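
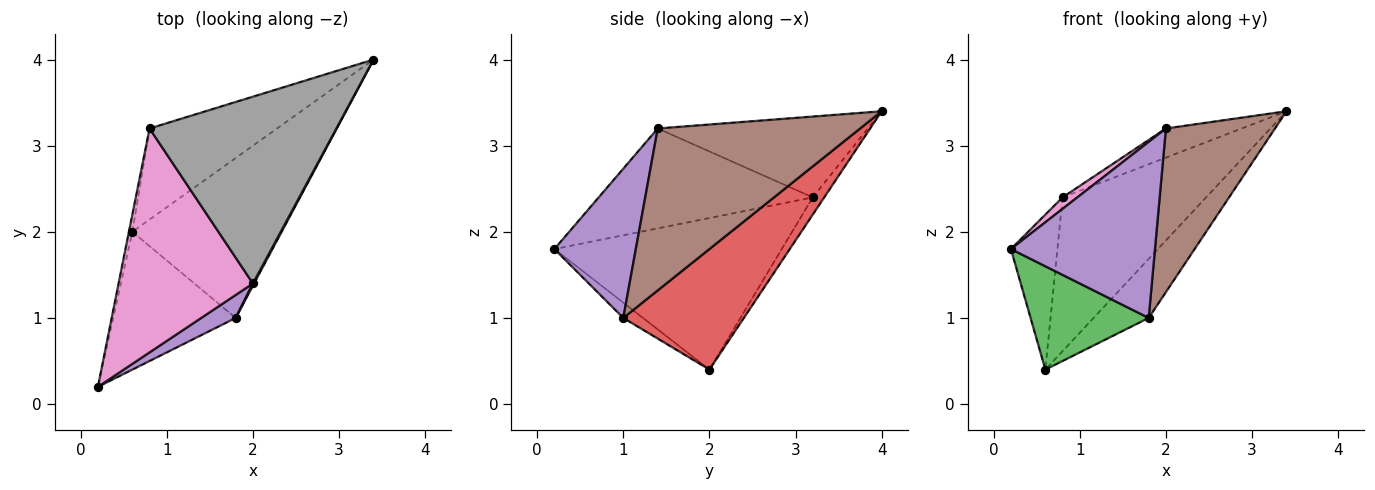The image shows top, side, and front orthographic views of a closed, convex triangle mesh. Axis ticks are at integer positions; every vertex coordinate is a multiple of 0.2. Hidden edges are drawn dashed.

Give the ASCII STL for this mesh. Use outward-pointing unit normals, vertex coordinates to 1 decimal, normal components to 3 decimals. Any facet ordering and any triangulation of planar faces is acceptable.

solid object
 facet normal -0.979 0.200 -0.022
  outer loop
   vertex 0.8 3.2 2.4
   vertex 0.6 2.0 0.4
   vertex 0.2 0.2 1.8
  endloop
 endfacet
 facet normal -0.069 0.858 -0.508
  outer loop
   vertex 0.8 3.2 2.4
   vertex 3.4 4.0 3.4
   vertex 0.6 2.0 0.4
  endloop
 endfacet
 facet normal -0.100 -0.597 -0.796
  outer loop
   vertex 1.8 1.0 1.0
   vertex 0.2 0.2 1.8
   vertex 0.6 2.0 0.4
  endloop
 endfacet
 facet normal 0.604 0.276 -0.748
  outer loop
   vertex 1.8 1.0 1.0
   vertex 0.6 2.0 0.4
   vertex 3.4 4.0 3.4
  endloop
 endfacet
 facet normal 0.489 -0.865 0.113
  outer loop
   vertex 2.0 1.4 3.2
   vertex 0.2 0.2 1.8
   vertex 1.8 1.0 1.0
  endloop
 endfacet
 facet normal 0.880 -0.474 0.006
  outer loop
   vertex 2.0 1.4 3.2
   vertex 1.8 1.0 1.0
   vertex 3.4 4.0 3.4
  endloop
 endfacet
 facet normal -0.596 -0.041 0.802
  outer loop
   vertex 2.0 1.4 3.2
   vertex 0.8 3.2 2.4
   vertex 0.2 0.2 1.8
  endloop
 endfacet
 facet normal -0.393 0.142 0.909
  outer loop
   vertex 2.0 1.4 3.2
   vertex 3.4 4.0 3.4
   vertex 0.8 3.2 2.4
  endloop
 endfacet
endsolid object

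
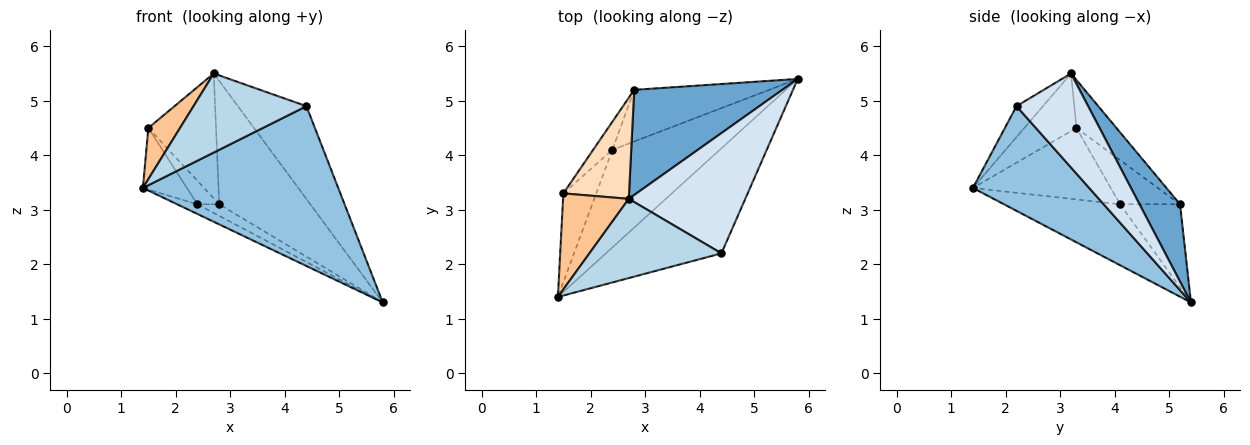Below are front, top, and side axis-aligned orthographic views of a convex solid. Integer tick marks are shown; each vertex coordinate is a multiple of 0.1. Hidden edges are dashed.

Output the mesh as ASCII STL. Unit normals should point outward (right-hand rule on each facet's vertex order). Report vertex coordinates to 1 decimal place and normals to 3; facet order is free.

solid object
 facet normal 0.320 0.721 0.614
  outer loop
   vertex 2.8 5.2 3.1
   vertex 2.7 3.2 5.5
   vertex 5.8 5.4 1.3
  endloop
 endfacet
 facet normal 0.445 -0.748 -0.492
  outer loop
   vertex 4.4 2.2 4.9
   vertex 1.4 1.4 3.4
   vertex 5.8 5.4 1.3
  endloop
 endfacet
 facet normal -0.163 -0.697 0.698
  outer loop
   vertex 4.4 2.2 4.9
   vertex 2.7 3.2 5.5
   vertex 1.4 1.4 3.4
  endloop
 endfacet
 facet normal 0.538 0.515 0.667
  outer loop
   vertex 4.4 2.2 4.9
   vertex 5.8 5.4 1.3
   vertex 2.7 3.2 5.5
  endloop
 endfacet
 facet normal -0.492 0.086 -0.867
  outer loop
   vertex 2.4 4.1 3.1
   vertex 5.8 5.4 1.3
   vertex 1.4 1.4 3.4
  endloop
 endfacet
 facet normal -0.515 0.187 -0.837
  outer loop
   vertex 2.4 4.1 3.1
   vertex 2.8 5.2 3.1
   vertex 5.8 5.4 1.3
  endloop
 endfacet
 facet normal -0.612 -0.372 0.698
  outer loop
   vertex 1.5 3.3 4.5
   vertex 1.4 1.4 3.4
   vertex 2.7 3.2 5.5
  endloop
 endfacet
 facet normal -0.417 0.707 0.571
  outer loop
   vertex 1.5 3.3 4.5
   vertex 2.7 3.2 5.5
   vertex 2.8 5.2 3.1
  endloop
 endfacet
 facet normal -0.872 0.278 -0.402
  outer loop
   vertex 1.5 3.3 4.5
   vertex 2.4 4.1 3.1
   vertex 1.4 1.4 3.4
  endloop
 endfacet
 facet normal -0.870 0.316 -0.378
  outer loop
   vertex 1.5 3.3 4.5
   vertex 2.8 5.2 3.1
   vertex 2.4 4.1 3.1
  endloop
 endfacet
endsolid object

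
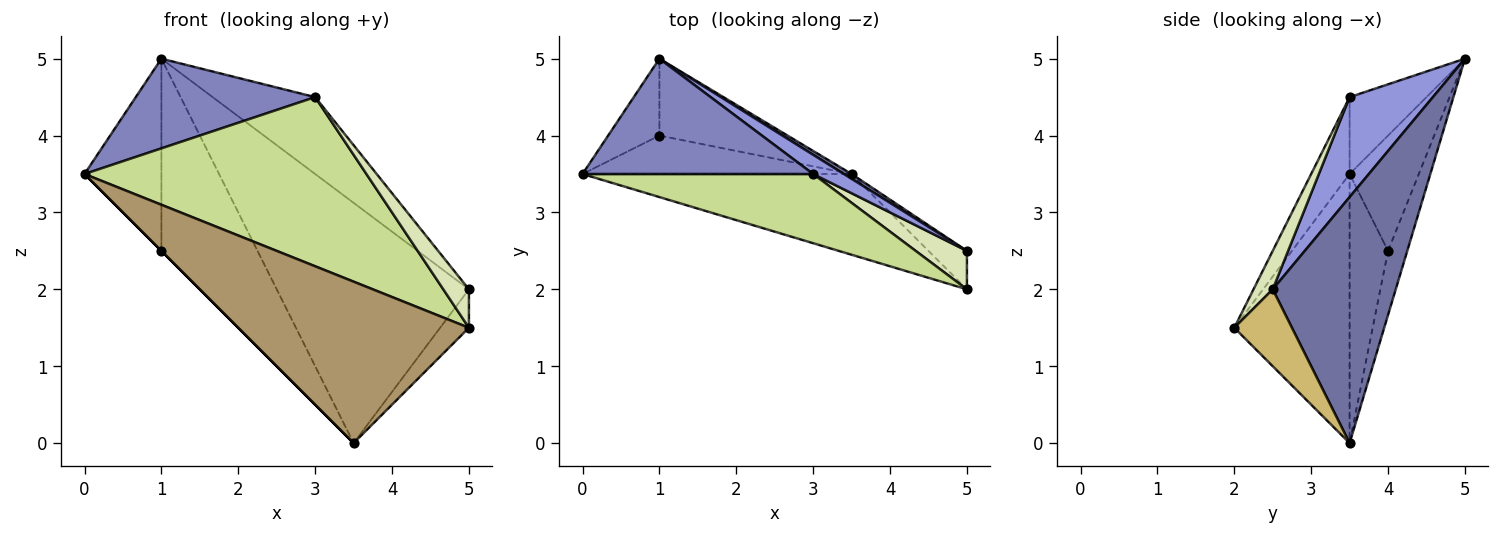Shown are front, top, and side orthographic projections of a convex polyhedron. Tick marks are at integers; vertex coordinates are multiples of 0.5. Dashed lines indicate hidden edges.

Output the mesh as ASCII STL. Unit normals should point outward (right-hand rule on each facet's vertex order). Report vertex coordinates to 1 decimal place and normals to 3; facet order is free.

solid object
 facet normal 0.539 0.842 0.017
  outer loop
   vertex 3.5 3.5 0.0
   vertex 1.0 5.0 5.0
   vertex 5.0 2.5 2.0
  endloop
 endfacet
 facet normal -0.254 -0.594 0.763
  outer loop
   vertex 3.0 3.5 4.5
   vertex 1.0 5.0 5.0
   vertex 0.0 3.5 3.5
  endloop
 endfacet
 facet normal 0.619 0.762 0.190
  outer loop
   vertex 3.0 3.5 4.5
   vertex 5.0 2.5 2.0
   vertex 1.0 5.0 5.0
  endloop
 endfacet
 facet normal -0.641 0.712 -0.285
  outer loop
   vertex 1.0 4.0 2.5
   vertex 0.0 3.5 3.5
   vertex 1.0 5.0 5.0
  endloop
 endfacet
 facet normal -0.707 0.000 -0.707
  outer loop
   vertex 1.0 4.0 2.5
   vertex 3.5 3.5 0.0
   vertex 0.0 3.5 3.5
  endloop
 endfacet
 facet normal -0.183 0.913 -0.365
  outer loop
   vertex 1.0 4.0 2.5
   vertex 1.0 5.0 5.0
   vertex 3.5 3.5 0.0
  endloop
 endfacet
 facet normal -0.125 -0.918 0.376
  outer loop
   vertex 5.0 2.0 1.5
   vertex 3.0 3.5 4.5
   vertex 0.0 3.5 3.5
  endloop
 endfacet
 facet normal 0.469 -0.625 0.625
  outer loop
   vertex 5.0 2.0 1.5
   vertex 5.0 2.5 2.0
   vertex 3.0 3.5 4.5
  endloop
 endfacet
 facet normal -0.408 -0.816 -0.408
  outer loop
   vertex 5.0 2.0 1.5
   vertex 0.0 3.5 3.5
   vertex 3.5 3.5 0.0
  endloop
 endfacet
 facet normal 0.816 0.408 -0.408
  outer loop
   vertex 5.0 2.0 1.5
   vertex 3.5 3.5 0.0
   vertex 5.0 2.5 2.0
  endloop
 endfacet
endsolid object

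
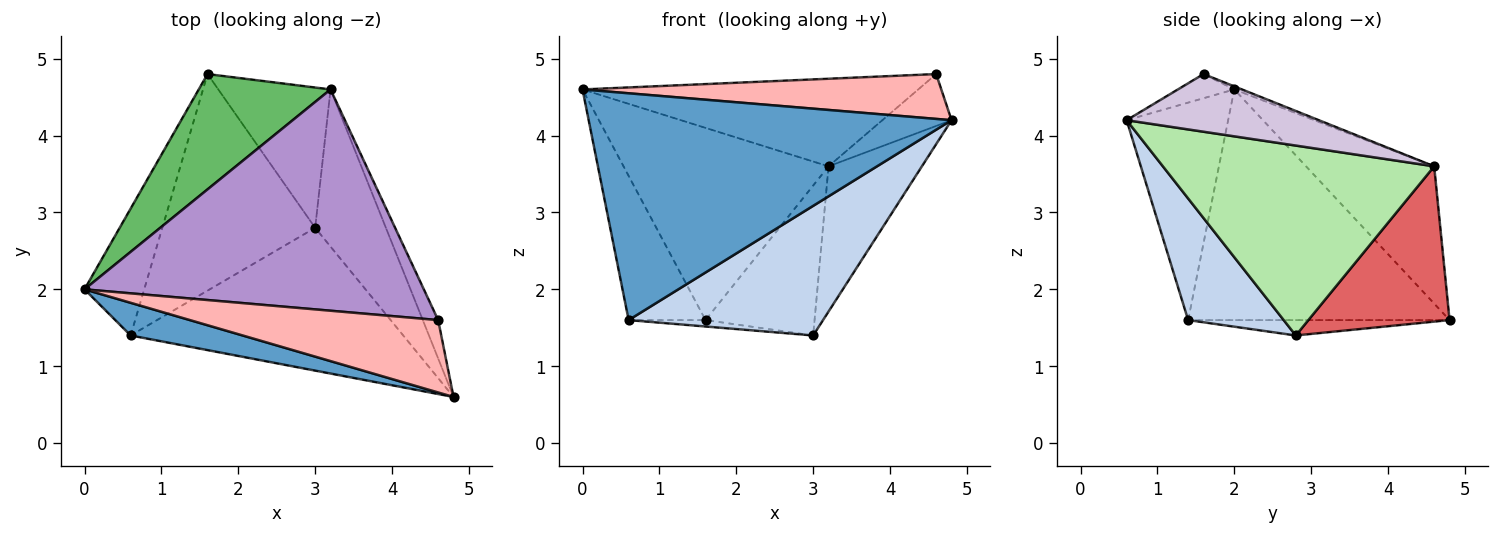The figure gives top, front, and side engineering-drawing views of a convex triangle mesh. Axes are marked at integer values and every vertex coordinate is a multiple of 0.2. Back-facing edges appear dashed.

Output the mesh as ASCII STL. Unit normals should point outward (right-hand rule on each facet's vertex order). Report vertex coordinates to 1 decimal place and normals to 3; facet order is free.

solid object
 facet normal -0.267 -0.954 0.137
  outer loop
   vertex 0.6 1.4 1.6
   vertex 4.8 0.6 4.2
   vertex 0.0 2.0 4.6
  endloop
 endfacet
 facet normal 0.314 -0.638 -0.703
  outer loop
   vertex 0.6 1.4 1.6
   vertex 3.0 2.8 1.4
   vertex 4.8 0.6 4.2
  endloop
 endfacet
 facet normal -0.931 0.274 -0.241
  outer loop
   vertex 0.6 1.4 1.6
   vertex 0.0 2.0 4.6
   vertex 1.6 4.8 1.6
  endloop
 endfacet
 facet normal -0.100 0.029 -0.995
  outer loop
   vertex 0.6 1.4 1.6
   vertex 1.6 4.8 1.6
   vertex 3.0 2.8 1.4
  endloop
 endfacet
 facet normal -0.472 0.756 0.453
  outer loop
   vertex 3.2 4.6 3.6
   vertex 1.6 4.8 1.6
   vertex 0.0 2.0 4.6
  endloop
 endfacet
 facet normal 0.892 0.307 -0.332
  outer loop
   vertex 3.2 4.6 3.6
   vertex 4.8 0.6 4.2
   vertex 3.0 2.8 1.4
  endloop
 endfacet
 facet normal 0.687 0.531 -0.497
  outer loop
   vertex 3.2 4.6 3.6
   vertex 3.0 2.8 1.4
   vertex 1.6 4.8 1.6
  endloop
 endfacet
 facet normal -0.082 -0.525 0.847
  outer loop
   vertex 4.6 1.6 4.8
   vertex 0.0 2.0 4.6
   vertex 4.8 0.6 4.2
  endloop
 endfacet
 facet normal -0.008 0.368 0.930
  outer loop
   vertex 4.6 1.6 4.8
   vertex 3.2 4.6 3.6
   vertex 0.0 2.0 4.6
  endloop
 endfacet
 facet normal 0.913 0.329 -0.243
  outer loop
   vertex 4.6 1.6 4.8
   vertex 4.8 0.6 4.2
   vertex 3.2 4.6 3.6
  endloop
 endfacet
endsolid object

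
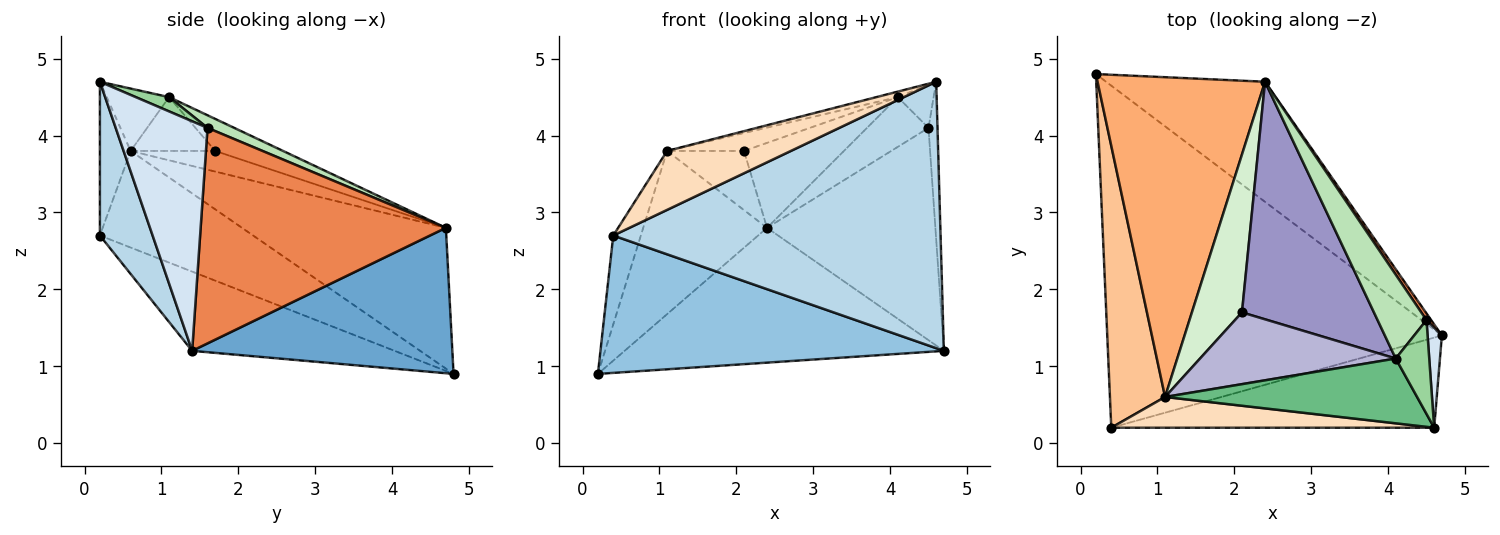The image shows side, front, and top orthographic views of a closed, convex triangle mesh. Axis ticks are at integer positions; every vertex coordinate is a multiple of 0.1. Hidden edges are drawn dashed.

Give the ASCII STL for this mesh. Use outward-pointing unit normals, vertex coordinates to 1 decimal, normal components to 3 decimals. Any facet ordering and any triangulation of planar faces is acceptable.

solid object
 facet normal 0.520 0.638 -0.568
  outer loop
   vertex 2.4 4.7 2.8
   vertex 4.7 1.4 1.2
   vertex 0.2 4.8 0.9
  endloop
 endfacet
 facet normal -0.215 -0.364 -0.906
  outer loop
   vertex 0.4 0.2 2.7
   vertex 0.2 4.8 0.9
   vertex 4.7 1.4 1.2
  endloop
 endfacet
 facet normal 0.151 -0.936 -0.317
  outer loop
   vertex 0.4 0.2 2.7
   vertex 4.7 1.4 1.2
   vertex 4.6 0.2 4.7
  endloop
 endfacet
 facet normal 0.993 0.097 0.062
  outer loop
   vertex 4.5 1.6 4.1
   vertex 4.6 0.2 4.7
   vertex 4.7 1.4 1.2
  endloop
 endfacet
 facet normal 0.824 0.566 0.018
  outer loop
   vertex 4.5 1.6 4.1
   vertex 4.7 1.4 1.2
   vertex 2.4 4.7 2.8
  endloop
 endfacet
 facet normal -0.599 0.364 0.713
  outer loop
   vertex 1.1 0.6 3.8
   vertex 2.4 4.7 2.8
   vertex 0.2 4.8 0.9
  endloop
 endfacet
 facet normal -0.858 0.154 0.490
  outer loop
   vertex 1.1 0.6 3.8
   vertex 0.2 4.8 0.9
   vertex 0.4 0.2 2.7
  endloop
 endfacet
 facet normal -0.215 -0.866 0.452
  outer loop
   vertex 1.1 0.6 3.8
   vertex 0.4 0.2 2.7
   vertex 4.6 0.2 4.7
  endloop
 endfacet
 facet normal -0.239 0.082 0.967
  outer loop
   vertex 4.1 1.1 4.5
   vertex 1.1 0.6 3.8
   vertex 4.6 0.2 4.7
  endloop
 endfacet
 facet normal 0.361 0.389 0.847
  outer loop
   vertex 4.1 1.1 4.5
   vertex 4.6 0.2 4.7
   vertex 4.5 1.6 4.1
  endloop
 endfacet
 facet normal 0.216 0.499 0.839
  outer loop
   vertex 4.1 1.1 4.5
   vertex 4.5 1.6 4.1
   vertex 2.4 4.7 2.8
  endloop
 endfacet
 facet normal -0.360 0.327 0.874
  outer loop
   vertex 2.1 1.7 3.8
   vertex 2.4 4.7 2.8
   vertex 1.1 0.6 3.8
  endloop
 endfacet
 facet normal -0.223 0.328 0.918
  outer loop
   vertex 2.1 1.7 3.8
   vertex 4.1 1.1 4.5
   vertex 2.4 4.7 2.8
  endloop
 endfacet
 facet normal -0.258 0.234 0.937
  outer loop
   vertex 2.1 1.7 3.8
   vertex 1.1 0.6 3.8
   vertex 4.1 1.1 4.5
  endloop
 endfacet
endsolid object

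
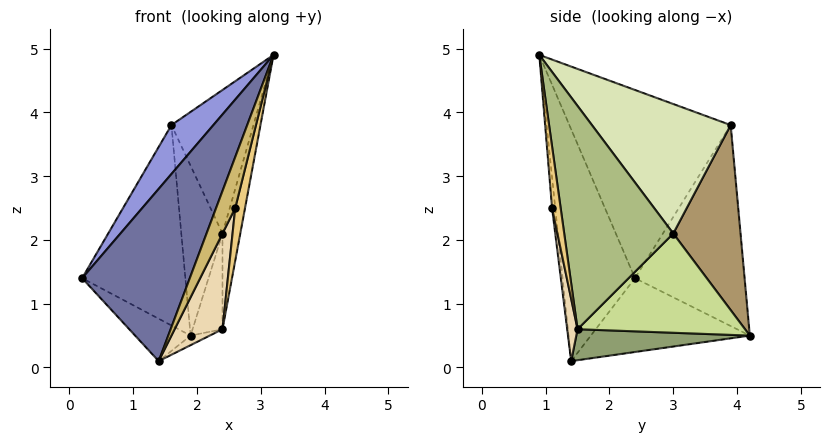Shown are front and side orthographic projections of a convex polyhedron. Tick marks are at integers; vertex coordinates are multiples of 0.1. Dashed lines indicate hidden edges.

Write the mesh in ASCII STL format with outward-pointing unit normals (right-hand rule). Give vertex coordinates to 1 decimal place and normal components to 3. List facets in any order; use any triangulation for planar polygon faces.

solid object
 facet normal -0.554 -0.823 0.122
  outer loop
   vertex 1.4 1.4 0.1
   vertex 3.2 0.9 4.9
   vertex 0.2 2.4 1.4
  endloop
 endfacet
 facet normal -0.627 0.219 -0.747
  outer loop
   vertex 1.4 1.4 0.1
   vertex 0.2 2.4 1.4
   vertex 1.9 4.2 0.5
  endloop
 endfacet
 facet normal -0.785 -0.204 0.585
  outer loop
   vertex 1.6 3.9 3.8
   vertex 0.2 2.4 1.4
   vertex 3.2 0.9 4.9
  endloop
 endfacet
 facet normal -0.728 0.686 -0.004
  outer loop
   vertex 1.6 3.9 3.8
   vertex 1.9 4.2 0.5
   vertex 0.2 2.4 1.4
  endloop
 endfacet
 facet normal 0.443 0.049 -0.895
  outer loop
   vertex 2.4 1.5 0.6
   vertex 1.4 1.4 0.1
   vertex 1.9 4.2 0.5
  endloop
 endfacet
 facet normal 0.974 0.159 -0.159
  outer loop
   vertex 2.4 3.0 2.1
   vertex 3.2 0.9 4.9
   vertex 2.4 1.5 0.6
  endloop
 endfacet
 facet normal 0.970 0.173 -0.173
  outer loop
   vertex 2.4 3.0 2.1
   vertex 2.4 1.5 0.6
   vertex 1.9 4.2 0.5
  endloop
 endfacet
 facet normal 0.853 0.504 0.134
  outer loop
   vertex 2.4 3.0 2.1
   vertex 1.6 3.9 3.8
   vertex 3.2 0.9 4.9
  endloop
 endfacet
 facet normal 0.846 0.518 0.124
  outer loop
   vertex 2.4 3.0 2.1
   vertex 1.9 4.2 0.5
   vertex 1.6 3.9 3.8
  endloop
 endfacet
 facet normal -0.164 -0.986 -0.041
  outer loop
   vertex 2.6 1.1 2.5
   vertex 3.2 0.9 4.9
   vertex 1.4 1.4 0.1
  endloop
 endfacet
 facet normal 0.644 -0.732 -0.222
  outer loop
   vertex 2.6 1.1 2.5
   vertex 2.4 1.5 0.6
   vertex 3.2 0.9 4.9
  endloop
 endfacet
 facet normal 0.206 -0.953 -0.222
  outer loop
   vertex 2.6 1.1 2.5
   vertex 1.4 1.4 0.1
   vertex 2.4 1.5 0.6
  endloop
 endfacet
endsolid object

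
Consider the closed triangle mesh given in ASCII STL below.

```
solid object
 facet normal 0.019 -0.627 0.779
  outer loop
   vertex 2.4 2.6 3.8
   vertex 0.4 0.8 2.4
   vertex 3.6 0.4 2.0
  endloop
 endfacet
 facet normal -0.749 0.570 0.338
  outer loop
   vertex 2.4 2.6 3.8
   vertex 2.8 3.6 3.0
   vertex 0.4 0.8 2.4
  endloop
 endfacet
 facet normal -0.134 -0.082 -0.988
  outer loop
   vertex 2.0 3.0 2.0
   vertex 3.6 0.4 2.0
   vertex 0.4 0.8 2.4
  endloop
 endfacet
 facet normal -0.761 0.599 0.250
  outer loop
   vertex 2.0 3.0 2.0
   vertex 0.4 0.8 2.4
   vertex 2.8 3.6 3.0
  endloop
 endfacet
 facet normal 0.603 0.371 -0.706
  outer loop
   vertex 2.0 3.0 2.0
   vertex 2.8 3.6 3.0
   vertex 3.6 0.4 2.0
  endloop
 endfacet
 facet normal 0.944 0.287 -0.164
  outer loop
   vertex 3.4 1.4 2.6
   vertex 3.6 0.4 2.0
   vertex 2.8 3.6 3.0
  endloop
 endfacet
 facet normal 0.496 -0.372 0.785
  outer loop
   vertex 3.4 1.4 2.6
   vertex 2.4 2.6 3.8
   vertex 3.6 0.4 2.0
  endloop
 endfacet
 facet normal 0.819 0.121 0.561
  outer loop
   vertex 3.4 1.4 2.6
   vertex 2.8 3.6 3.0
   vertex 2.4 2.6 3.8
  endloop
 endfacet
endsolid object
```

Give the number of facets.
8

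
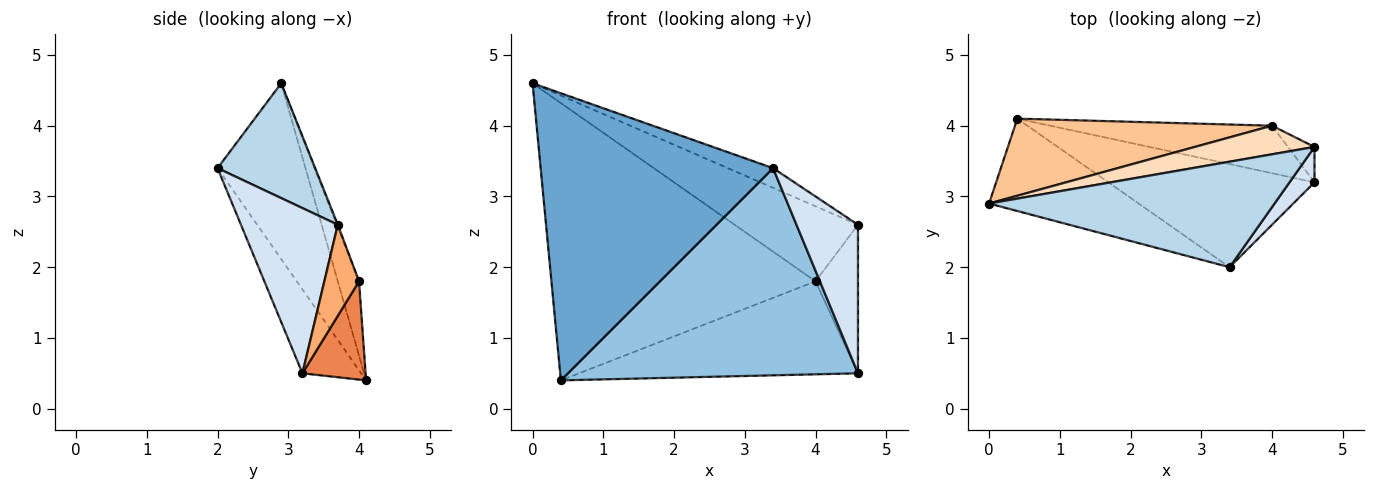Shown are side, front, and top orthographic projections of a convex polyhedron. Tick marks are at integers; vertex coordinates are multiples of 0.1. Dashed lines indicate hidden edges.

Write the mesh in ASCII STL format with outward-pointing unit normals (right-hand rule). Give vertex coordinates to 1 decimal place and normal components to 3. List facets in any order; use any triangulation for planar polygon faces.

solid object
 facet normal -0.339 -0.896 -0.288
  outer loop
   vertex 3.4 2.0 3.4
   vertex 0.0 2.9 4.6
   vertex 0.4 4.1 0.4
  endloop
 endfacet
 facet normal -0.178 -0.881 -0.438
  outer loop
   vertex 3.4 2.0 3.4
   vertex 0.4 4.1 0.4
   vertex 4.6 3.2 0.5
  endloop
 endfacet
 facet normal 0.368 0.171 0.914
  outer loop
   vertex 4.6 3.7 2.6
   vertex 0.0 2.9 4.6
   vertex 3.4 2.0 3.4
  endloop
 endfacet
 facet normal 0.837 -0.532 0.127
  outer loop
   vertex 4.6 3.7 2.6
   vertex 3.4 2.0 3.4
   vertex 4.6 3.2 0.5
  endloop
 endfacet
 facet normal 0.198 0.873 -0.446
  outer loop
   vertex 4.0 4.0 1.8
   vertex 4.6 3.2 0.5
   vertex 0.4 4.1 0.4
  endloop
 endfacet
 facet normal 0.622 0.761 -0.181
  outer loop
   vertex 4.0 4.0 1.8
   vertex 4.6 3.7 2.6
   vertex 4.6 3.2 0.5
  endloop
 endfacet
 facet normal -0.077 0.961 0.267
  outer loop
   vertex 4.0 4.0 1.8
   vertex 0.4 4.1 0.4
   vertex 0.0 2.9 4.6
  endloop
 endfacet
 facet normal -0.008 0.934 0.356
  outer loop
   vertex 4.0 4.0 1.8
   vertex 0.0 2.9 4.6
   vertex 4.6 3.7 2.6
  endloop
 endfacet
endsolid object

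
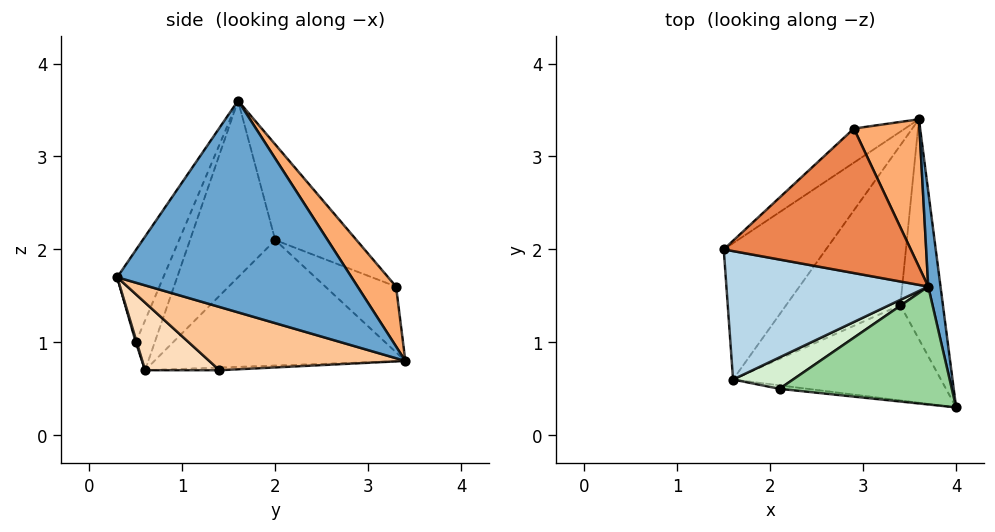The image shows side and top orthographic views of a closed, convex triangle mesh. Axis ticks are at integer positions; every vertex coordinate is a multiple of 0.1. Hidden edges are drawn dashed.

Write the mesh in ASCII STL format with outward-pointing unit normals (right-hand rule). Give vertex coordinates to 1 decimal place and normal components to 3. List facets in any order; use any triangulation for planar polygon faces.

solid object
 facet normal 0.988 0.144 0.057
  outer loop
   vertex 3.7 1.6 3.6
   vertex 4.0 0.3 1.7
   vertex 3.6 3.4 0.8
  endloop
 endfacet
 facet normal -0.672 0.499 -0.547
  outer loop
   vertex 1.6 0.6 0.7
   vertex 1.5 2.0 2.1
   vertex 3.6 3.4 0.8
  endloop
 endfacet
 facet normal -0.514 -0.625 0.588
  outer loop
   vertex 1.6 0.6 0.7
   vertex 3.7 1.6 3.6
   vertex 1.5 2.0 2.1
  endloop
 endfacet
 facet normal -0.673 0.523 -0.523
  outer loop
   vertex 2.9 3.3 1.6
   vertex 3.6 3.4 0.8
   vertex 1.5 2.0 2.1
  endloop
 endfacet
 facet normal -0.350 0.640 0.684
  outer loop
   vertex 2.9 3.3 1.6
   vertex 1.5 2.0 2.1
   vertex 3.7 1.6 3.6
  endloop
 endfacet
 facet normal 0.435 0.765 0.476
  outer loop
   vertex 2.9 3.3 1.6
   vertex 3.7 1.6 3.6
   vertex 3.6 3.4 0.8
  endloop
 endfacet
 facet normal 0.828 -0.055 -0.557
  outer loop
   vertex 3.4 1.4 0.7
   vertex 3.6 3.4 0.8
   vertex 4.0 0.3 1.7
  endloop
 endfacet
 facet normal 0.254 -0.571 -0.781
  outer loop
   vertex 3.4 1.4 0.7
   vertex 4.0 0.3 1.7
   vertex 1.6 0.6 0.7
  endloop
 endfacet
 facet normal -0.023 0.052 -0.998
  outer loop
   vertex 3.4 1.4 0.7
   vertex 1.6 0.6 0.7
   vertex 3.6 3.4 0.8
  endloop
 endfacet
 facet normal -0.275 -0.813 0.513
  outer loop
   vertex 2.1 0.5 1.0
   vertex 4.0 0.3 1.7
   vertex 3.7 1.6 3.6
  endloop
 endfacet
 facet normal 0.042 -0.925 -0.378
  outer loop
   vertex 2.1 0.5 1.0
   vertex 1.6 0.6 0.7
   vertex 4.0 0.3 1.7
  endloop
 endfacet
 facet normal -0.478 -0.664 0.575
  outer loop
   vertex 2.1 0.5 1.0
   vertex 3.7 1.6 3.6
   vertex 1.6 0.6 0.7
  endloop
 endfacet
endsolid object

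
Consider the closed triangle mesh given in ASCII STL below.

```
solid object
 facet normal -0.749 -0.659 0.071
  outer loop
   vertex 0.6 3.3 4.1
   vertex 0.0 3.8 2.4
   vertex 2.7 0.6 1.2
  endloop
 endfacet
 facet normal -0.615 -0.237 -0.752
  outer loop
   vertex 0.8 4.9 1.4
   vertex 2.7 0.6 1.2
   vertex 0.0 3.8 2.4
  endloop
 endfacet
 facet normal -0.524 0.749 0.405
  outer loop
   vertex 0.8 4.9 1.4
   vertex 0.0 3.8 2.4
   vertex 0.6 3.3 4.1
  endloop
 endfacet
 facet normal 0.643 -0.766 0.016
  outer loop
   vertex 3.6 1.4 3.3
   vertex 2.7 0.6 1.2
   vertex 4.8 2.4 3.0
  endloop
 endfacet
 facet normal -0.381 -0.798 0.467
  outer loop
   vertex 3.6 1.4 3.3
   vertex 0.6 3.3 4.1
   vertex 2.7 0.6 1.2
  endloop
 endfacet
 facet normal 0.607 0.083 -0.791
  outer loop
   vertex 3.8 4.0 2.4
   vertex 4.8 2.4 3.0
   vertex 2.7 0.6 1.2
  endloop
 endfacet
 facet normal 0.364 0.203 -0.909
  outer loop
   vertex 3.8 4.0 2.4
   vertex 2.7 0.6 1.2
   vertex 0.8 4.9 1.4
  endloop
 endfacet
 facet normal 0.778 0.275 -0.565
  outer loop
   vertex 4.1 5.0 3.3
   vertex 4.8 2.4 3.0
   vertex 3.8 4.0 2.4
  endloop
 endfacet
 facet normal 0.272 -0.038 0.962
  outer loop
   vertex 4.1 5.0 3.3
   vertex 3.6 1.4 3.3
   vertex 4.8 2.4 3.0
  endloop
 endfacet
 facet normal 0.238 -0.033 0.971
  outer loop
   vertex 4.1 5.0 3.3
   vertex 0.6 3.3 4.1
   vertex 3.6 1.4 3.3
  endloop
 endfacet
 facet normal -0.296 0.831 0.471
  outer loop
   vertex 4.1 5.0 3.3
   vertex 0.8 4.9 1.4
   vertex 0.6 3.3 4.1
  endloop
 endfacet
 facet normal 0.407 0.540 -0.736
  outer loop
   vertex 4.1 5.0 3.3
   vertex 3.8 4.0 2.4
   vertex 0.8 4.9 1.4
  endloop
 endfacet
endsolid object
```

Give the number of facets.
12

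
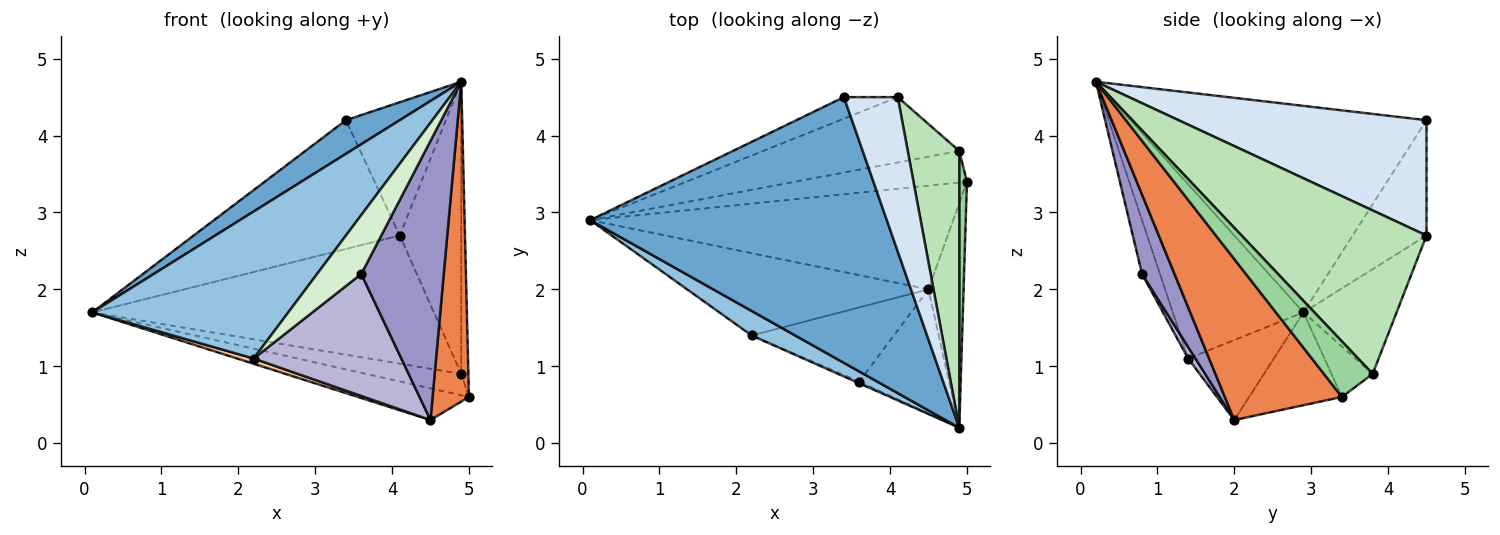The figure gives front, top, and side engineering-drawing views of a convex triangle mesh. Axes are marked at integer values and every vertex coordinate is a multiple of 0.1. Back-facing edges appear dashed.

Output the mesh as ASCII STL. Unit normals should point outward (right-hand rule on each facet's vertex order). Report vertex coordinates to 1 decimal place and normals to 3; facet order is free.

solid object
 facet normal -0.568 -0.103 0.816
  outer loop
   vertex 3.4 4.5 4.2
   vertex 0.1 2.9 1.7
   vertex 4.9 0.2 4.7
  endloop
 endfacet
 facet normal -0.549 -0.824 0.137
  outer loop
   vertex 2.2 1.4 1.1
   vertex 4.9 0.2 4.7
   vertex 0.1 2.9 1.7
  endloop
 endfacet
 facet normal -0.333 0.930 -0.155
  outer loop
   vertex 4.1 4.5 2.7
   vertex 0.1 2.9 1.7
   vertex 3.4 4.5 4.2
  endloop
 endfacet
 facet normal 0.851 0.343 0.397
  outer loop
   vertex 4.1 4.5 2.7
   vertex 3.4 4.5 4.2
   vertex 4.9 0.2 4.7
  endloop
 endfacet
 facet normal 0.935 -0.290 -0.204
  outer loop
   vertex 4.5 2.0 0.3
   vertex 5.0 3.4 0.6
   vertex 4.9 0.2 4.7
  endloop
 endfacet
 facet normal -0.238 0.284 -0.929
  outer loop
   vertex 4.5 2.0 0.3
   vertex 0.1 2.9 1.7
   vertex 5.0 3.4 0.6
  endloop
 endfacet
 facet normal -0.314 -0.060 -0.948
  outer loop
   vertex 4.5 2.0 0.3
   vertex 2.2 1.4 1.1
   vertex 0.1 2.9 1.7
  endloop
 endfacet
 facet normal -0.236 0.545 -0.805
  outer loop
   vertex 4.9 3.8 0.9
   vertex 5.0 3.4 0.6
   vertex 0.1 2.9 1.7
  endloop
 endfacet
 facet normal -0.236 0.866 -0.442
  outer loop
   vertex 4.9 3.8 0.9
   vertex 0.1 2.9 1.7
   vertex 4.1 4.5 2.7
  endloop
 endfacet
 facet normal 0.980 0.143 0.136
  outer loop
   vertex 4.9 3.8 0.9
   vertex 4.9 0.2 4.7
   vertex 5.0 3.4 0.6
  endloop
 endfacet
 facet normal 0.909 0.302 0.286
  outer loop
   vertex 4.9 3.8 0.9
   vertex 4.1 4.5 2.7
   vertex 4.9 0.2 4.7
  endloop
 endfacet
 facet normal -0.376 -0.926 -0.027
  outer loop
   vertex 3.6 0.8 2.2
   vertex 4.9 0.2 4.7
   vertex 2.2 1.4 1.1
  endloop
 endfacet
 facet normal 0.339 -0.860 -0.382
  outer loop
   vertex 3.6 0.8 2.2
   vertex 4.5 2.0 0.3
   vertex 4.9 0.2 4.7
  endloop
 endfacet
 facet normal 0.042 -0.854 -0.519
  outer loop
   vertex 3.6 0.8 2.2
   vertex 2.2 1.4 1.1
   vertex 4.5 2.0 0.3
  endloop
 endfacet
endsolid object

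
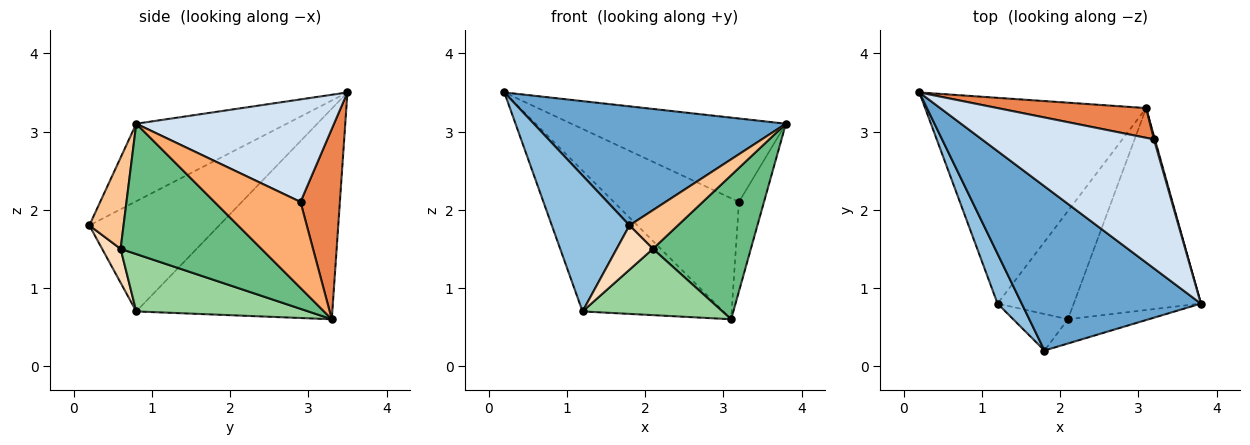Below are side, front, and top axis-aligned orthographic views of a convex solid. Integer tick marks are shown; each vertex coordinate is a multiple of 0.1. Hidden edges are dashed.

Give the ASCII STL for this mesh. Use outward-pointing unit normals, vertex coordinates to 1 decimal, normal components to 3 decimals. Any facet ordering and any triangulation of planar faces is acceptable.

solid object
 facet normal -0.331 -0.554 0.764
  outer loop
   vertex 1.8 0.2 1.8
   vertex 3.8 0.8 3.1
   vertex 0.2 3.5 3.5
  endloop
 endfacet
 facet normal -0.843 -0.504 0.185
  outer loop
   vertex 1.2 0.8 0.7
   vertex 1.8 0.2 1.8
   vertex 0.2 3.5 3.5
  endloop
 endfacet
 facet normal -0.618 0.444 -0.649
  outer loop
   vertex 1.2 0.8 0.7
   vertex 0.2 3.5 3.5
   vertex 3.1 3.3 0.6
  endloop
 endfacet
 facet normal 0.448 0.485 0.751
  outer loop
   vertex 3.2 2.9 2.1
   vertex 0.2 3.5 3.5
   vertex 3.8 0.8 3.1
  endloop
 endfacet
 facet normal 0.292 0.929 0.228
  outer loop
   vertex 3.2 2.9 2.1
   vertex 3.1 3.3 0.6
   vertex 0.2 3.5 3.5
  endloop
 endfacet
 facet normal 0.960 0.279 0.010
  outer loop
   vertex 3.2 2.9 2.1
   vertex 3.8 0.8 3.1
   vertex 3.1 3.3 0.6
  endloop
 endfacet
 facet normal 0.514 -0.727 -0.455
  outer loop
   vertex 2.1 0.6 1.5
   vertex 3.8 0.8 3.1
   vertex 1.8 0.2 1.8
  endloop
 endfacet
 facet normal 0.366 -0.718 -0.592
  outer loop
   vertex 2.1 0.6 1.5
   vertex 1.8 0.2 1.8
   vertex 1.2 0.8 0.7
  endloop
 endfacet
 facet normal 0.641 -0.446 -0.625
  outer loop
   vertex 2.1 0.6 1.5
   vertex 3.1 3.3 0.6
   vertex 3.8 0.8 3.1
  endloop
 endfacet
 facet normal 0.540 -0.439 -0.718
  outer loop
   vertex 2.1 0.6 1.5
   vertex 1.2 0.8 0.7
   vertex 3.1 3.3 0.6
  endloop
 endfacet
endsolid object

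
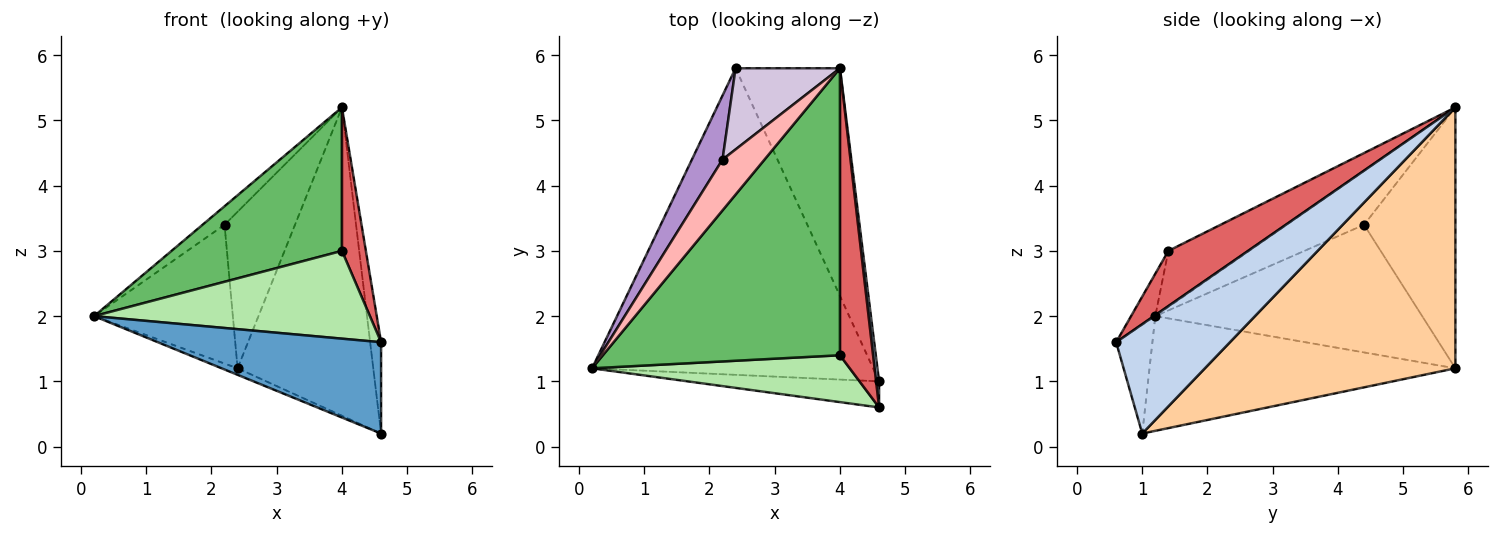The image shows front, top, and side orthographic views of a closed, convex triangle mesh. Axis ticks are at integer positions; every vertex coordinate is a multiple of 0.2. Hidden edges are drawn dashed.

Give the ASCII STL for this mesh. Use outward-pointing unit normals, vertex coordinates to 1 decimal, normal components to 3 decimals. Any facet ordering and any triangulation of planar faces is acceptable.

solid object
 facet normal -0.154 -0.950 -0.271
  outer loop
   vertex 4.6 0.6 1.6
   vertex 0.2 1.2 2.0
   vertex 4.6 1.0 0.2
  endloop
 endfacet
 facet normal 0.995 0.096 0.027
  outer loop
   vertex 4.6 0.6 1.6
   vertex 4.6 1.0 0.2
   vertex 4.0 5.8 5.2
  endloop
 endfacet
 facet normal -0.378 0.020 -0.926
  outer loop
   vertex 2.4 5.8 1.2
   vertex 4.6 1.0 0.2
   vertex 0.2 1.2 2.0
  endloop
 endfacet
 facet normal 0.829 0.449 -0.332
  outer loop
   vertex 2.4 5.8 1.2
   vertex 4.0 5.8 5.2
   vertex 4.6 1.0 0.2
  endloop
 endfacet
 facet normal -0.207 -0.438 0.875
  outer loop
   vertex 4.0 1.4 3.0
   vertex 4.0 5.8 5.2
   vertex 0.2 1.2 2.0
  endloop
 endfacet
 facet normal -0.077 -0.880 0.469
  outer loop
   vertex 4.0 1.4 3.0
   vertex 0.2 1.2 2.0
   vertex 4.6 0.6 1.6
  endloop
 endfacet
 facet normal 0.830 -0.249 0.498
  outer loop
   vertex 4.0 1.4 3.0
   vertex 4.6 0.6 1.6
   vertex 4.0 5.8 5.2
  endloop
 endfacet
 facet normal -0.770 0.219 0.600
  outer loop
   vertex 2.2 4.4 3.4
   vertex 0.2 1.2 2.0
   vertex 4.0 5.8 5.2
  endloop
 endfacet
 facet normal -0.868 0.451 0.208
  outer loop
   vertex 2.2 4.4 3.4
   vertex 2.4 5.8 1.2
   vertex 0.2 1.2 2.0
  endloop
 endfacet
 facet normal -0.755 0.582 0.302
  outer loop
   vertex 2.2 4.4 3.4
   vertex 4.0 5.8 5.2
   vertex 2.4 5.8 1.2
  endloop
 endfacet
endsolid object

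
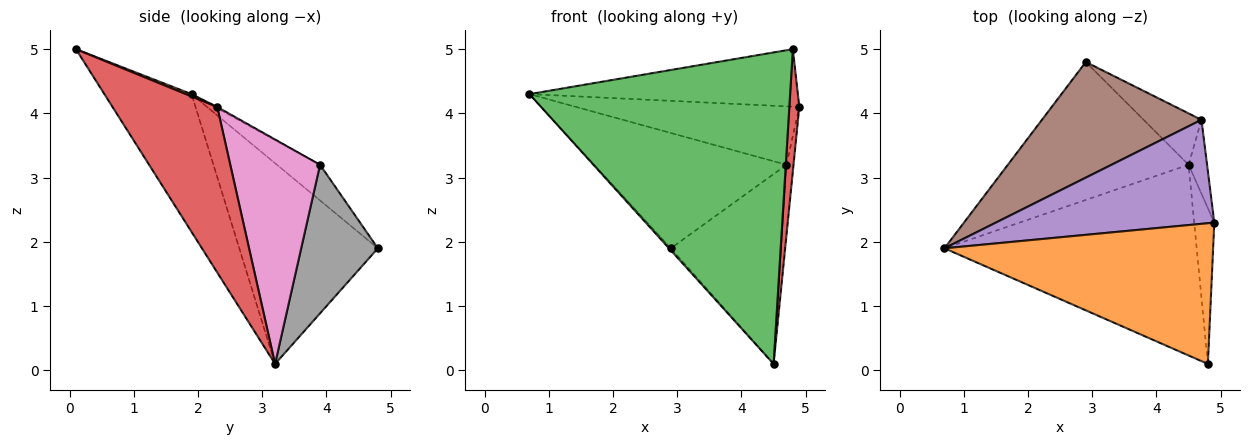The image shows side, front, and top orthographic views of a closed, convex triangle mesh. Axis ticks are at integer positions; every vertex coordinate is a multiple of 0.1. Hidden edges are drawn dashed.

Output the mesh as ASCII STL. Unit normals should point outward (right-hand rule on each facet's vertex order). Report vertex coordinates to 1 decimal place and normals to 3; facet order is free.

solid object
 facet normal -0.743 0.010 -0.669
  outer loop
   vertex 4.5 3.2 0.1
   vertex 0.7 1.9 4.3
   vertex 2.9 4.8 1.9
  endloop
 endfacet
 facet normal 0.008 0.378 0.926
  outer loop
   vertex 4.8 0.1 5.0
   vertex 4.9 2.3 4.1
   vertex 0.7 1.9 4.3
  endloop
 endfacet
 facet normal -0.274 -0.820 -0.502
  outer loop
   vertex 4.8 0.1 5.0
   vertex 0.7 1.9 4.3
   vertex 4.5 3.2 0.1
  endloop
 endfacet
 facet normal 0.988 -0.094 -0.120
  outer loop
   vertex 4.8 0.1 5.0
   vertex 4.5 3.2 0.1
   vertex 4.9 2.3 4.1
  endloop
 endfacet
 facet normal -0.005 0.490 0.872
  outer loop
   vertex 4.7 3.9 3.2
   vertex 0.7 1.9 4.3
   vertex 4.9 2.3 4.1
  endloop
 endfacet
 facet normal -0.156 0.697 0.699
  outer loop
   vertex 4.7 3.9 3.2
   vertex 2.9 4.8 1.9
   vertex 0.7 1.9 4.3
  endloop
 endfacet
 facet normal 0.994 0.078 -0.082
  outer loop
   vertex 4.7 3.9 3.2
   vertex 4.9 2.3 4.1
   vertex 4.5 3.2 0.1
  endloop
 endfacet
 facet normal 0.557 0.801 -0.217
  outer loop
   vertex 4.7 3.9 3.2
   vertex 4.5 3.2 0.1
   vertex 2.9 4.8 1.9
  endloop
 endfacet
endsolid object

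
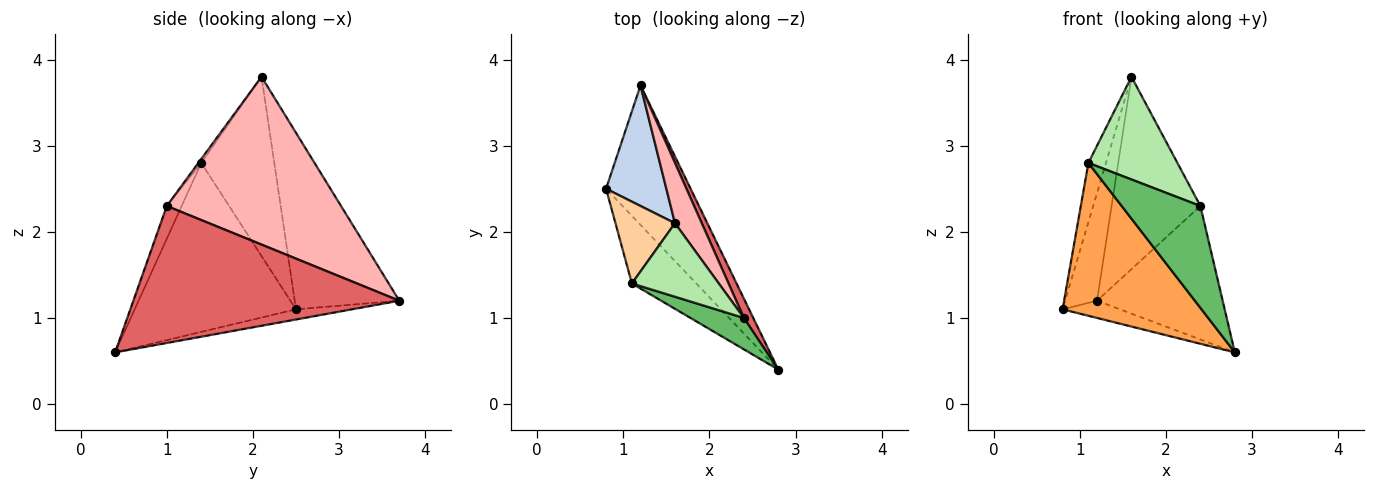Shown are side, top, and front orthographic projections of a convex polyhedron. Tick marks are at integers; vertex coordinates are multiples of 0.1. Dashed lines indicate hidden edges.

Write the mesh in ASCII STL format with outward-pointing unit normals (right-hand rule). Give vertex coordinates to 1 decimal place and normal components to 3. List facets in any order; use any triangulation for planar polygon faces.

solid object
 facet normal -0.119 0.122 -0.985
  outer loop
   vertex 1.2 3.7 1.2
   vertex 2.8 0.4 0.6
   vertex 0.8 2.5 1.1
  endloop
 endfacet
 facet normal -0.909 0.277 0.310
  outer loop
   vertex 1.6 2.1 3.8
   vertex 1.2 3.7 1.2
   vertex 0.8 2.5 1.1
  endloop
 endfacet
 facet normal -0.728 -0.627 -0.277
  outer loop
   vertex 1.1 1.4 2.8
   vertex 0.8 2.5 1.1
   vertex 2.8 0.4 0.6
  endloop
 endfacet
 facet normal -0.925 0.222 0.307
  outer loop
   vertex 1.1 1.4 2.8
   vertex 1.6 2.1 3.8
   vertex 0.8 2.5 1.1
  endloop
 endfacet
 facet normal -0.178 -0.940 0.290
  outer loop
   vertex 2.4 1.0 2.3
   vertex 1.1 1.4 2.8
   vertex 2.8 0.4 0.6
  endloop
 endfacet
 facet normal -0.026 -0.813 0.582
  outer loop
   vertex 2.4 1.0 2.3
   vertex 1.6 2.1 3.8
   vertex 1.1 1.4 2.8
  endloop
 endfacet
 facet normal 0.902 0.426 0.062
  outer loop
   vertex 2.4 1.0 2.3
   vertex 2.8 0.4 0.6
   vertex 1.2 3.7 1.2
  endloop
 endfacet
 facet normal 0.882 0.449 0.141
  outer loop
   vertex 2.4 1.0 2.3
   vertex 1.2 3.7 1.2
   vertex 1.6 2.1 3.8
  endloop
 endfacet
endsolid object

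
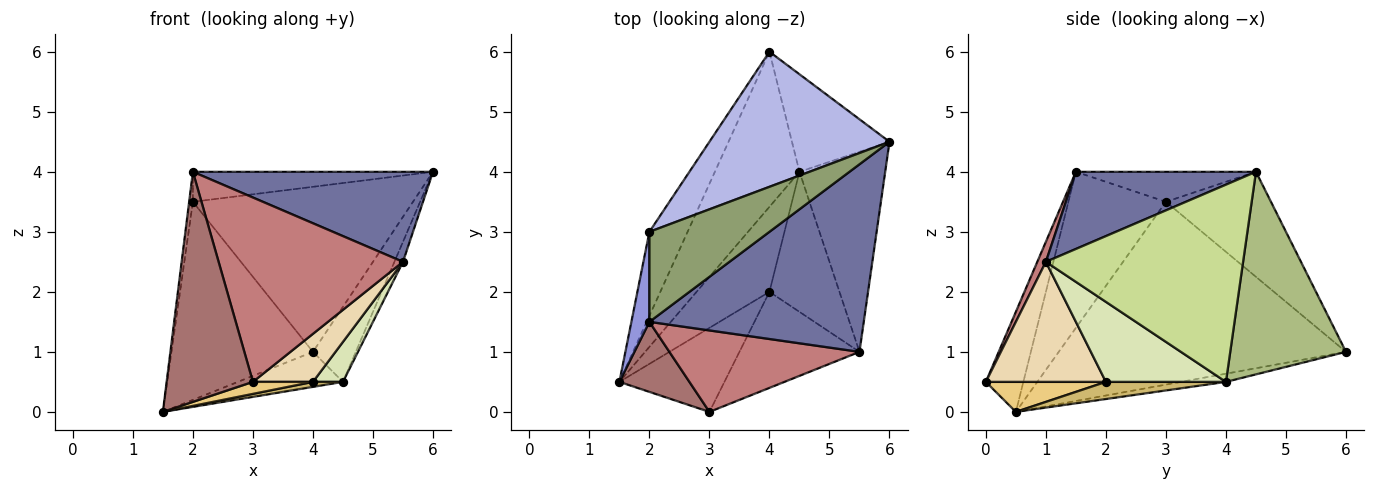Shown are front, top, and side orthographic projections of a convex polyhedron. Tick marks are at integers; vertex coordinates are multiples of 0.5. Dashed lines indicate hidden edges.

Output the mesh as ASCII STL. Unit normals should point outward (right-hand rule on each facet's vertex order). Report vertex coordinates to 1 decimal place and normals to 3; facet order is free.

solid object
 facet normal 0.309 -0.412 0.857
  outer loop
   vertex 5.5 1.0 2.5
   vertex 6.0 4.5 4.0
   vertex 2.0 1.5 4.0
  endloop
 endfacet
 facet normal -0.882 0.434 -0.184
  outer loop
   vertex 2.0 3.0 3.5
   vertex 4.0 6.0 1.0
   vertex 1.5 0.5 0.0
  endloop
 endfacet
 facet normal -0.993 0.038 0.115
  outer loop
   vertex 2.0 3.0 3.5
   vertex 1.5 0.5 0.0
   vertex 2.0 1.5 4.0
  endloop
 endfacet
 facet normal -0.347 0.726 0.594
  outer loop
   vertex 2.0 3.0 3.5
   vertex 6.0 4.5 4.0
   vertex 4.0 6.0 1.0
  endloop
 endfacet
 facet normal -0.231 0.308 0.923
  outer loop
   vertex 2.0 3.0 3.5
   vertex 2.0 1.5 4.0
   vertex 6.0 4.5 4.0
  endloop
 endfacet
 facet normal 0.855 0.317 -0.412
  outer loop
   vertex 4.5 4.0 0.5
   vertex 4.0 6.0 1.0
   vertex 6.0 4.5 4.0
  endloop
 endfacet
 facet normal 0.916 0.040 -0.398
  outer loop
   vertex 4.5 4.0 0.5
   vertex 6.0 4.5 4.0
   vertex 5.5 1.0 2.5
  endloop
 endfacet
 facet normal 0.740 -0.185 -0.647
  outer loop
   vertex 4.5 4.0 0.5
   vertex 5.5 1.0 2.5
   vertex 4.0 2.0 0.5
  endloop
 endfacet
 facet normal -0.094 0.219 -0.971
  outer loop
   vertex 4.5 4.0 0.5
   vertex 1.5 0.5 0.0
   vertex 4.0 6.0 1.0
  endloop
 endfacet
 facet normal 0.229 -0.057 -0.972
  outer loop
   vertex 4.5 4.0 0.5
   vertex 4.0 2.0 0.5
   vertex 1.5 0.5 0.0
  endloop
 endfacet
 facet normal 0.272 -0.136 -0.953
  outer loop
   vertex 3.0 0.0 0.5
   vertex 1.5 0.5 0.0
   vertex 4.0 2.0 0.5
  endloop
 endfacet
 facet normal 0.667 -0.333 -0.667
  outer loop
   vertex 3.0 0.0 0.5
   vertex 4.0 2.0 0.5
   vertex 5.5 1.0 2.5
  endloop
 endfacet
 facet normal -0.384 -0.883 0.269
  outer loop
   vertex 3.0 0.0 0.5
   vertex 2.0 1.5 4.0
   vertex 1.5 0.5 0.0
  endloop
 endfacet
 facet normal 0.043 -0.914 0.404
  outer loop
   vertex 3.0 0.0 0.5
   vertex 5.5 1.0 2.5
   vertex 2.0 1.5 4.0
  endloop
 endfacet
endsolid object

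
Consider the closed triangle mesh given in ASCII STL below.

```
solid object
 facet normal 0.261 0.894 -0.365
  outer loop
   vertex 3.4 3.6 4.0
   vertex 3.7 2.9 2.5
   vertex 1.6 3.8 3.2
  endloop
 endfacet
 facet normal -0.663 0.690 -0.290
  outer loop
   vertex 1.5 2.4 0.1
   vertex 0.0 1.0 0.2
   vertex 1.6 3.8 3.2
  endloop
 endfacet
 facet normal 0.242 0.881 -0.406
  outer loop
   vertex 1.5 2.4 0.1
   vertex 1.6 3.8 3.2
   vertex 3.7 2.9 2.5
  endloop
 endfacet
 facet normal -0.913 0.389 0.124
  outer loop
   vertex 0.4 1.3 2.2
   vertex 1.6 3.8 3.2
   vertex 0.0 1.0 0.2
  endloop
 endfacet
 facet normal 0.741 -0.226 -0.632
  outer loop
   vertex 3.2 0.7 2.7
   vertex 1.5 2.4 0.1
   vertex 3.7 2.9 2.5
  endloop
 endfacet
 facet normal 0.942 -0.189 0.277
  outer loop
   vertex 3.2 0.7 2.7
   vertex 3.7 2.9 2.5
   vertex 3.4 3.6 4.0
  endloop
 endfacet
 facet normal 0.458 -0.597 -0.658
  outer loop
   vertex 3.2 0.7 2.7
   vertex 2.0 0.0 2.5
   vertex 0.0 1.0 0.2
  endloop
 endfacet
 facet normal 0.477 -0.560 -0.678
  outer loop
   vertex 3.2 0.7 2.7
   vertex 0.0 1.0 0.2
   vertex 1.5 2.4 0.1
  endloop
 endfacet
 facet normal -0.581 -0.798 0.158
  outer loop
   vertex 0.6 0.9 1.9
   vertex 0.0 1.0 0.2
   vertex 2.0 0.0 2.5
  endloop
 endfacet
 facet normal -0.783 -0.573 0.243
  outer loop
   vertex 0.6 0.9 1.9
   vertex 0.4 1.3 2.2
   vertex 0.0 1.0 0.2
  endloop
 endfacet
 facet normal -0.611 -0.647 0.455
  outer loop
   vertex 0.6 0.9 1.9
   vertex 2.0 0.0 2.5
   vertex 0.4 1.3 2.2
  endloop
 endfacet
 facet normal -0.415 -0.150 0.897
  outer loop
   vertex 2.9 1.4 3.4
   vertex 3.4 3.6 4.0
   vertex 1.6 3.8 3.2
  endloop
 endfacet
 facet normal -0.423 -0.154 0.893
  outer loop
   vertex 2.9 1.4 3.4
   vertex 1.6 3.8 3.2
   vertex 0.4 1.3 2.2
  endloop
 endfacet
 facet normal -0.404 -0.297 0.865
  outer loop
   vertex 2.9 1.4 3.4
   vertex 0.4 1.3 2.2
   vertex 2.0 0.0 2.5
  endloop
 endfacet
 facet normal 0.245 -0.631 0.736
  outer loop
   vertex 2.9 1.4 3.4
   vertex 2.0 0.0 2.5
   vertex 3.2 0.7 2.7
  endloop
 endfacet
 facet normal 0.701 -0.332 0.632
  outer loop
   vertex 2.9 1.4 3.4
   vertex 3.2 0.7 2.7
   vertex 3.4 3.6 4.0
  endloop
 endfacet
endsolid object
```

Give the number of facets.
16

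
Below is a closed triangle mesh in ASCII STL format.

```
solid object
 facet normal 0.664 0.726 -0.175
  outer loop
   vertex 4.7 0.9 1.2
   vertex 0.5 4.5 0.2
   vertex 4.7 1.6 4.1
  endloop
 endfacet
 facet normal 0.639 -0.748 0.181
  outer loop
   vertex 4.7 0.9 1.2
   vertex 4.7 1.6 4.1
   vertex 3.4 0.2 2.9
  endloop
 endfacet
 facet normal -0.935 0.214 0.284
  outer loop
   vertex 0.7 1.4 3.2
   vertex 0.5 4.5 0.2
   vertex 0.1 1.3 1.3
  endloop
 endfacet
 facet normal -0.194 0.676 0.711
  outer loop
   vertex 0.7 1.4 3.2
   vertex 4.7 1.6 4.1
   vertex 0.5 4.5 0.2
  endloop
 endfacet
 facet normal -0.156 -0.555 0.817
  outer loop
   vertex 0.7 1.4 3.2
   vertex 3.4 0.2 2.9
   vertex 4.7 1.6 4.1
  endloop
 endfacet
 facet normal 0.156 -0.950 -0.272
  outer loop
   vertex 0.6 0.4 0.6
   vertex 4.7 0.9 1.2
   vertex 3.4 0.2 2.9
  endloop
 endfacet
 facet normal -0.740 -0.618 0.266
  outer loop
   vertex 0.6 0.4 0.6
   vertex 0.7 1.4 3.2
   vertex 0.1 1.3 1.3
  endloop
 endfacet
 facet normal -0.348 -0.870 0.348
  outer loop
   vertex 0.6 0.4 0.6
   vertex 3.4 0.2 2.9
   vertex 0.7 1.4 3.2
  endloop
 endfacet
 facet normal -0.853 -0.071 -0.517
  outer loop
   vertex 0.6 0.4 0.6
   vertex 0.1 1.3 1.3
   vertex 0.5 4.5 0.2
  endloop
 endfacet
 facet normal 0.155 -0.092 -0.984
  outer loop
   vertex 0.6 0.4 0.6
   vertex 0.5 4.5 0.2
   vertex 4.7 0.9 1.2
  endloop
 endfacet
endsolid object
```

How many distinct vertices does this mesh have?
7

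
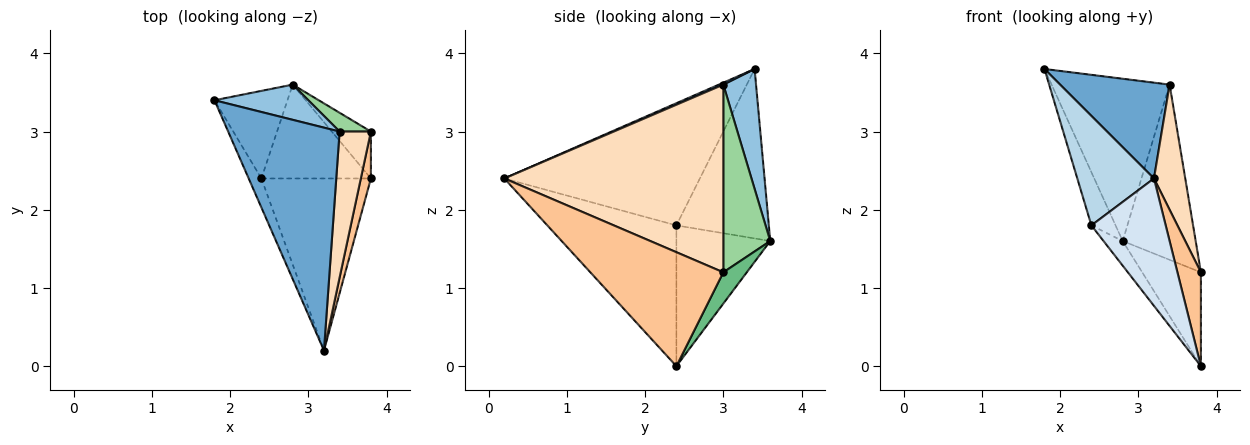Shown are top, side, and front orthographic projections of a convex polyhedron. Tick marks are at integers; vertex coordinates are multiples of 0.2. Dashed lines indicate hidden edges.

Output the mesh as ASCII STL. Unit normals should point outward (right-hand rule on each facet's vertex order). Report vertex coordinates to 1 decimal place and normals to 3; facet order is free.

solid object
 facet normal 0.016 -0.395 0.919
  outer loop
   vertex 3.4 3.0 3.6
   vertex 1.8 3.4 3.8
   vertex 3.2 0.2 2.4
  endloop
 endfacet
 facet normal 0.261 0.943 0.205
  outer loop
   vertex 3.4 3.0 3.6
   vertex 2.8 3.6 1.6
   vertex 1.8 3.4 3.8
  endloop
 endfacet
 facet normal -0.927 -0.363 -0.096
  outer loop
   vertex 2.4 2.4 1.8
   vertex 3.2 0.2 2.4
   vertex 1.8 3.4 3.8
  endloop
 endfacet
 facet normal -0.719 -0.414 -0.559
  outer loop
   vertex 2.4 2.4 1.8
   vertex 3.8 2.4 0.0
   vertex 3.2 0.2 2.4
  endloop
 endfacet
 facet normal -0.893 0.234 -0.385
  outer loop
   vertex 2.4 2.4 1.8
   vertex 1.8 3.4 3.8
   vertex 2.8 3.6 1.6
  endloop
 endfacet
 facet normal -0.779 0.159 -0.606
  outer loop
   vertex 2.4 2.4 1.8
   vertex 2.8 3.6 1.6
   vertex 3.8 2.4 0.0
  endloop
 endfacet
 facet normal 0.981 -0.173 0.087
  outer loop
   vertex 3.8 3.0 1.2
   vertex 3.2 0.2 2.4
   vertex 3.8 2.4 0.0
  endloop
 endfacet
 facet normal 0.977 -0.140 0.163
  outer loop
   vertex 3.8 3.0 1.2
   vertex 3.4 3.0 3.6
   vertex 3.2 0.2 2.4
  endloop
 endfacet
 facet normal 0.337 0.842 -0.421
  outer loop
   vertex 3.8 3.0 1.2
   vertex 3.8 2.4 0.0
   vertex 2.8 3.6 1.6
  endloop
 endfacet
 facet normal 0.539 0.838 0.090
  outer loop
   vertex 3.8 3.0 1.2
   vertex 2.8 3.6 1.6
   vertex 3.4 3.0 3.6
  endloop
 endfacet
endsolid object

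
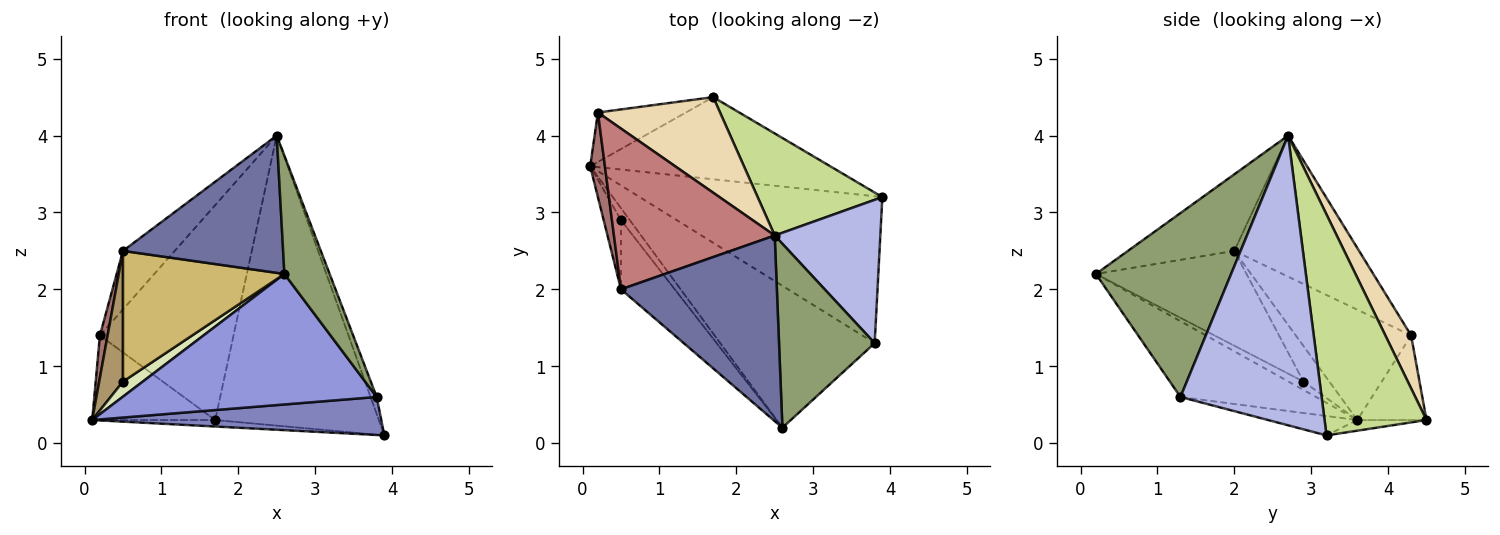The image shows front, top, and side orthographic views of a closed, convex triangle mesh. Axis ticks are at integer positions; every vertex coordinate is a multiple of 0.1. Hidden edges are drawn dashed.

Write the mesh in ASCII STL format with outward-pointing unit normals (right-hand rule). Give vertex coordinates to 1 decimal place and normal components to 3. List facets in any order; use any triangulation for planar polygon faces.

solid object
 facet normal -0.367 -0.553 0.748
  outer loop
   vertex 0.5 2.0 2.5
   vertex 2.6 0.2 2.2
   vertex 2.5 2.7 4.0
  endloop
 endfacet
 facet normal -0.077 -0.250 -0.965
  outer loop
   vertex 3.8 1.3 0.6
   vertex 0.1 3.6 0.3
   vertex 3.9 3.2 0.1
  endloop
 endfacet
 facet normal -0.340 -0.637 -0.692
  outer loop
   vertex 3.8 1.3 0.6
   vertex 2.6 0.2 2.2
   vertex 0.1 3.6 0.3
  endloop
 endfacet
 facet normal 0.939 0.041 0.342
  outer loop
   vertex 3.8 1.3 0.6
   vertex 3.9 3.2 0.1
   vertex 2.5 2.7 4.0
  endloop
 endfacet
 facet normal 0.851 -0.284 0.442
  outer loop
   vertex 3.8 1.3 0.6
   vertex 2.5 2.7 4.0
   vertex 2.6 0.2 2.2
  endloop
 endfacet
 facet normal -0.044 0.078 -0.996
  outer loop
   vertex 1.7 4.5 0.3
   vertex 3.9 3.2 0.1
   vertex 0.1 3.6 0.3
  endloop
 endfacet
 facet normal 0.507 0.813 0.286
  outer loop
   vertex 1.7 4.5 0.3
   vertex 2.5 2.7 4.0
   vertex 3.9 3.2 0.1
  endloop
 endfacet
 facet normal -0.509 -0.674 -0.536
  outer loop
   vertex 0.5 2.9 0.8
   vertex 0.1 3.6 0.3
   vertex 2.6 0.2 2.2
  endloop
 endfacet
 facet normal -0.693 -0.637 -0.337
  outer loop
   vertex 0.5 2.9 0.8
   vertex 0.5 2.0 2.5
   vertex 0.1 3.6 0.3
  endloop
 endfacet
 facet normal -0.636 -0.682 -0.361
  outer loop
   vertex 0.5 2.9 0.8
   vertex 2.6 0.2 2.2
   vertex 0.5 2.0 2.5
  endloop
 endfacet
 facet normal -0.437 0.776 -0.454
  outer loop
   vertex 0.2 4.3 1.4
   vertex 1.7 4.5 0.3
   vertex 0.1 3.6 0.3
  endloop
 endfacet
 facet normal 0.174 0.900 0.400
  outer loop
   vertex 0.2 4.3 1.4
   vertex 2.5 2.7 4.0
   vertex 1.7 4.5 0.3
  endloop
 endfacet
 facet normal -0.989 -0.066 0.132
  outer loop
   vertex 0.2 4.3 1.4
   vertex 0.1 3.6 0.3
   vertex 0.5 2.0 2.5
  endloop
 endfacet
 facet normal -0.636 0.264 0.725
  outer loop
   vertex 0.2 4.3 1.4
   vertex 0.5 2.0 2.5
   vertex 2.5 2.7 4.0
  endloop
 endfacet
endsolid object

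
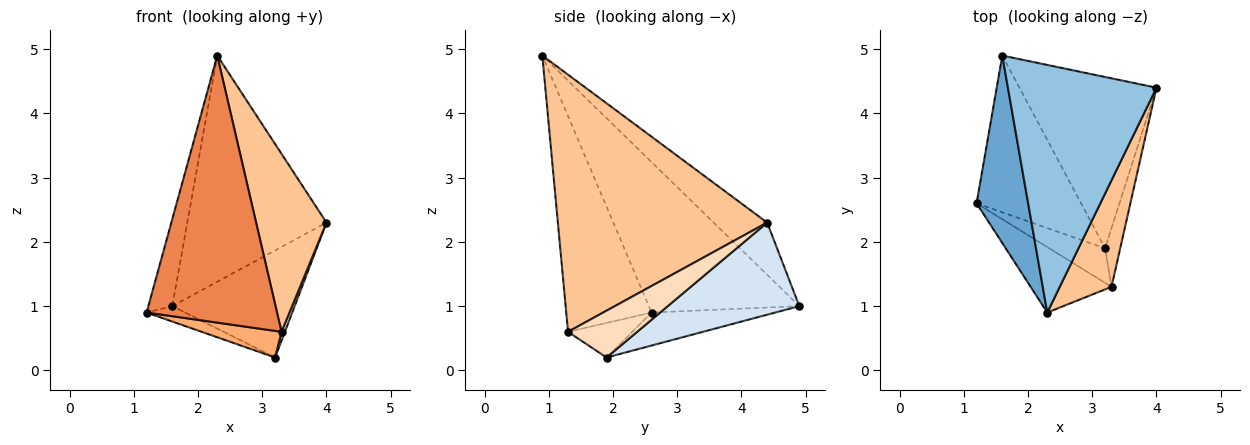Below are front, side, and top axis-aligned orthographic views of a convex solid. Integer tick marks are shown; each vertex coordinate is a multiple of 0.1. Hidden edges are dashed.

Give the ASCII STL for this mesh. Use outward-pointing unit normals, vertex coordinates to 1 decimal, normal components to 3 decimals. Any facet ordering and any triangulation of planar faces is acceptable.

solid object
 facet normal -0.935 0.149 0.320
  outer loop
   vertex 1.6 4.9 1.0
   vertex 1.2 2.6 0.9
   vertex 2.3 0.9 4.9
  endloop
 endfacet
 facet normal -0.251 0.653 0.715
  outer loop
   vertex 1.6 4.9 1.0
   vertex 2.3 0.9 4.9
   vertex 4.0 4.4 2.3
  endloop
 endfacet
 facet normal -0.300 0.093 -0.949
  outer loop
   vertex 1.6 4.9 1.0
   vertex 3.2 1.9 0.2
   vertex 1.2 2.6 0.9
  endloop
 endfacet
 facet normal 0.495 0.461 -0.737
  outer loop
   vertex 1.6 4.9 1.0
   vertex 4.0 4.4 2.3
   vertex 3.2 1.9 0.2
  endloop
 endfacet
 facet normal -0.536 -0.820 -0.201
  outer loop
   vertex 3.3 1.3 0.6
   vertex 2.3 0.9 4.9
   vertex 1.2 2.6 0.9
  endloop
 endfacet
 facet normal -0.441 -0.548 -0.711
  outer loop
   vertex 3.3 1.3 0.6
   vertex 1.2 2.6 0.9
   vertex 3.2 1.9 0.2
  endloop
 endfacet
 facet normal 0.931 -0.313 0.187
  outer loop
   vertex 3.3 1.3 0.6
   vertex 4.0 4.4 2.3
   vertex 2.3 0.9 4.9
  endloop
 endfacet
 facet normal 0.951 -0.046 -0.307
  outer loop
   vertex 3.3 1.3 0.6
   vertex 3.2 1.9 0.2
   vertex 4.0 4.4 2.3
  endloop
 endfacet
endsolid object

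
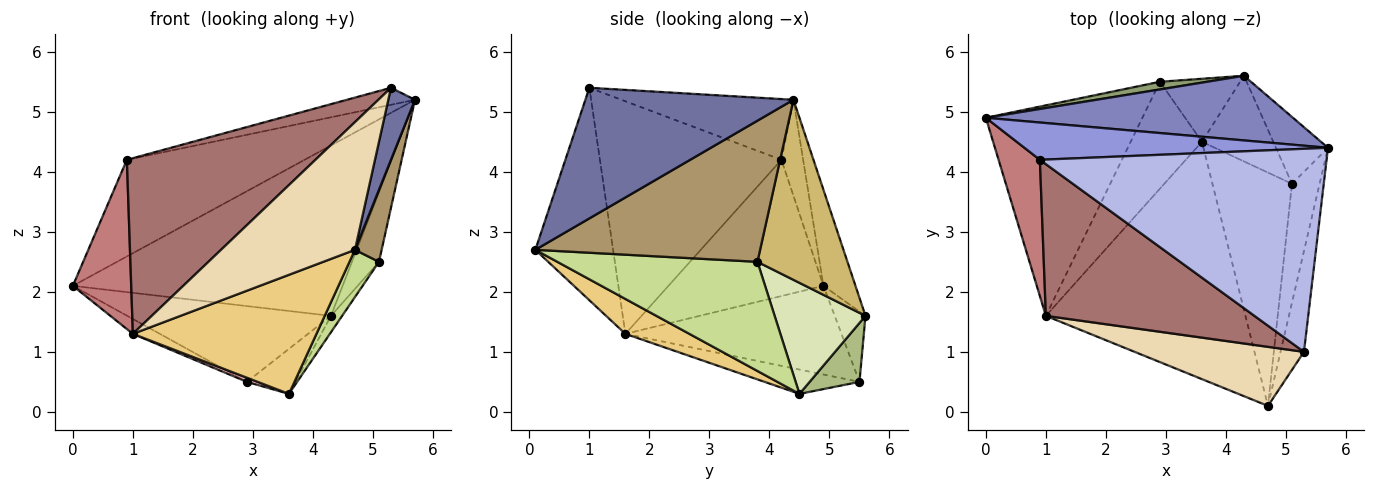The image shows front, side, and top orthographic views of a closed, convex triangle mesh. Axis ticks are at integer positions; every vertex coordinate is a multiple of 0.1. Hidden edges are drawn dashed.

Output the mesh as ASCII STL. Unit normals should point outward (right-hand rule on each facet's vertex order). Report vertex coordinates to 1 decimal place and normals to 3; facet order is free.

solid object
 facet normal 0.977 -0.125 -0.175
  outer loop
   vertex 5.3 1.0 5.4
   vertex 4.7 0.1 2.7
   vertex 5.7 4.4 5.2
  endloop
 endfacet
 facet normal -0.110 0.929 0.353
  outer loop
   vertex 4.3 5.6 1.6
   vertex 0.0 4.9 2.1
   vertex 5.7 4.4 5.2
  endloop
 endfacet
 facet normal -0.113 0.927 0.357
  outer loop
   vertex 0.9 4.2 4.2
   vertex 5.7 4.4 5.2
   vertex 0.0 4.9 2.1
  endloop
 endfacet
 facet normal -0.207 0.082 0.975
  outer loop
   vertex 0.9 4.2 4.2
   vertex 5.3 1.0 5.4
   vertex 5.7 4.4 5.2
  endloop
 endfacet
 facet normal -0.149 0.984 0.100
  outer loop
   vertex 2.9 5.5 0.5
   vertex 0.0 4.9 2.1
   vertex 4.3 5.6 1.6
  endloop
 endfacet
 facet normal 0.513 0.499 -0.698
  outer loop
   vertex 2.9 5.5 0.5
   vertex 4.3 5.6 1.6
   vertex 3.6 4.5 0.3
  endloop
 endfacet
 facet normal 0.802 -0.118 -0.585
  outer loop
   vertex 5.1 3.8 2.5
   vertex 4.7 0.1 2.7
   vertex 3.6 4.5 0.3
  endloop
 endfacet
 facet normal 0.837 0.103 -0.538
  outer loop
   vertex 5.1 3.8 2.5
   vertex 3.6 4.5 0.3
   vertex 4.3 5.6 1.6
  endloop
 endfacet
 facet normal 0.975 -0.116 -0.191
  outer loop
   vertex 5.1 3.8 2.5
   vertex 5.7 4.4 5.2
   vertex 4.7 0.1 2.7
  endloop
 endfacet
 facet normal 0.923 0.277 -0.267
  outer loop
   vertex 5.1 3.8 2.5
   vertex 4.3 5.6 1.6
   vertex 5.7 4.4 5.2
  endloop
 endfacet
 facet normal 0.155 -0.443 -0.883
  outer loop
   vertex 1.0 1.6 1.3
   vertex 3.6 4.5 0.3
   vertex 4.7 0.1 2.7
  endloop
 endfacet
 facet normal -0.466 -0.803 0.371
  outer loop
   vertex 1.0 1.6 1.3
   vertex 4.7 0.1 2.7
   vertex 5.3 1.0 5.4
  endloop
 endfacet
 facet normal -0.589 -0.612 0.528
  outer loop
   vertex 1.0 1.6 1.3
   vertex 5.3 1.0 5.4
   vertex 0.9 4.2 4.2
  endloop
 endfacet
 facet normal -0.900 -0.339 0.273
  outer loop
   vertex 1.0 1.6 1.3
   vertex 0.9 4.2 4.2
   vertex 0.0 4.9 2.1
  endloop
 endfacet
 facet normal -0.492 0.061 -0.868
  outer loop
   vertex 1.0 1.6 1.3
   vertex 0.0 4.9 2.1
   vertex 2.9 5.5 0.5
  endloop
 endfacet
 facet normal -0.323 -0.037 -0.946
  outer loop
   vertex 1.0 1.6 1.3
   vertex 2.9 5.5 0.5
   vertex 3.6 4.5 0.3
  endloop
 endfacet
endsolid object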